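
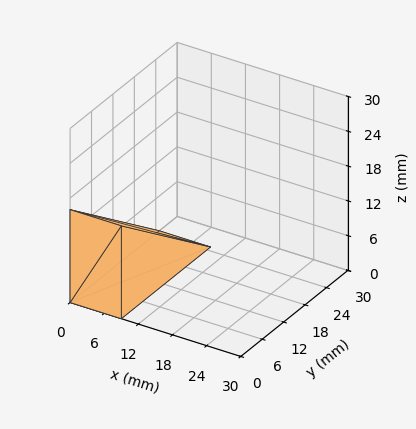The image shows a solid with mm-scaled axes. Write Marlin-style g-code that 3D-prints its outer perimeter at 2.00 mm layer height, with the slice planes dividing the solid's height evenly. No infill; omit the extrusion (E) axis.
Reading the render: the shape is a wedge (ramp): 9 × 25 mm base, rising to 16 mm along the y=0 edge and sloping linearly to z=0 at y=25 (dimensions read to the nearest mm from the axis ticks). For the g-code, the solid's height is divided into equal slices at the stated Δz and each level perimeter traced with G1 moves after a G0 lift.

; perimeter-only toolpath
G21 ; units = mm
G90 ; absolute positioning
G28 ; home
; layer 1
G0 Z2.00
G0 X0.00 Y0.00
G1 X9.00 Y0.00
G1 X9.00 Y21.88
G1 X0.00 Y21.88
G1 X0.00 Y0.00
; layer 2
G0 Z4.00
G0 X0.00 Y0.00
G1 X9.00 Y0.00
G1 X9.00 Y18.75
G1 X0.00 Y18.75
G1 X0.00 Y0.00
; layer 3
G0 Z6.00
G0 X0.00 Y0.00
G1 X9.00 Y0.00
G1 X9.00 Y15.62
G1 X0.00 Y15.62
G1 X0.00 Y0.00
; layer 4
G0 Z8.00
G0 X0.00 Y0.00
G1 X9.00 Y0.00
G1 X9.00 Y12.50
G1 X0.00 Y12.50
G1 X0.00 Y0.00
; layer 5
G0 Z10.00
G0 X0.00 Y0.00
G1 X9.00 Y0.00
G1 X9.00 Y9.38
G1 X0.00 Y9.38
G1 X0.00 Y0.00
; layer 6
G0 Z12.00
G0 X0.00 Y0.00
G1 X9.00 Y0.00
G1 X9.00 Y6.25
G1 X0.00 Y6.25
G1 X0.00 Y0.00
; layer 7
G0 Z14.00
G0 X0.00 Y0.00
G1 X9.00 Y0.00
G1 X9.00 Y3.12
G1 X0.00 Y3.12
G1 X0.00 Y0.00
M2 ; end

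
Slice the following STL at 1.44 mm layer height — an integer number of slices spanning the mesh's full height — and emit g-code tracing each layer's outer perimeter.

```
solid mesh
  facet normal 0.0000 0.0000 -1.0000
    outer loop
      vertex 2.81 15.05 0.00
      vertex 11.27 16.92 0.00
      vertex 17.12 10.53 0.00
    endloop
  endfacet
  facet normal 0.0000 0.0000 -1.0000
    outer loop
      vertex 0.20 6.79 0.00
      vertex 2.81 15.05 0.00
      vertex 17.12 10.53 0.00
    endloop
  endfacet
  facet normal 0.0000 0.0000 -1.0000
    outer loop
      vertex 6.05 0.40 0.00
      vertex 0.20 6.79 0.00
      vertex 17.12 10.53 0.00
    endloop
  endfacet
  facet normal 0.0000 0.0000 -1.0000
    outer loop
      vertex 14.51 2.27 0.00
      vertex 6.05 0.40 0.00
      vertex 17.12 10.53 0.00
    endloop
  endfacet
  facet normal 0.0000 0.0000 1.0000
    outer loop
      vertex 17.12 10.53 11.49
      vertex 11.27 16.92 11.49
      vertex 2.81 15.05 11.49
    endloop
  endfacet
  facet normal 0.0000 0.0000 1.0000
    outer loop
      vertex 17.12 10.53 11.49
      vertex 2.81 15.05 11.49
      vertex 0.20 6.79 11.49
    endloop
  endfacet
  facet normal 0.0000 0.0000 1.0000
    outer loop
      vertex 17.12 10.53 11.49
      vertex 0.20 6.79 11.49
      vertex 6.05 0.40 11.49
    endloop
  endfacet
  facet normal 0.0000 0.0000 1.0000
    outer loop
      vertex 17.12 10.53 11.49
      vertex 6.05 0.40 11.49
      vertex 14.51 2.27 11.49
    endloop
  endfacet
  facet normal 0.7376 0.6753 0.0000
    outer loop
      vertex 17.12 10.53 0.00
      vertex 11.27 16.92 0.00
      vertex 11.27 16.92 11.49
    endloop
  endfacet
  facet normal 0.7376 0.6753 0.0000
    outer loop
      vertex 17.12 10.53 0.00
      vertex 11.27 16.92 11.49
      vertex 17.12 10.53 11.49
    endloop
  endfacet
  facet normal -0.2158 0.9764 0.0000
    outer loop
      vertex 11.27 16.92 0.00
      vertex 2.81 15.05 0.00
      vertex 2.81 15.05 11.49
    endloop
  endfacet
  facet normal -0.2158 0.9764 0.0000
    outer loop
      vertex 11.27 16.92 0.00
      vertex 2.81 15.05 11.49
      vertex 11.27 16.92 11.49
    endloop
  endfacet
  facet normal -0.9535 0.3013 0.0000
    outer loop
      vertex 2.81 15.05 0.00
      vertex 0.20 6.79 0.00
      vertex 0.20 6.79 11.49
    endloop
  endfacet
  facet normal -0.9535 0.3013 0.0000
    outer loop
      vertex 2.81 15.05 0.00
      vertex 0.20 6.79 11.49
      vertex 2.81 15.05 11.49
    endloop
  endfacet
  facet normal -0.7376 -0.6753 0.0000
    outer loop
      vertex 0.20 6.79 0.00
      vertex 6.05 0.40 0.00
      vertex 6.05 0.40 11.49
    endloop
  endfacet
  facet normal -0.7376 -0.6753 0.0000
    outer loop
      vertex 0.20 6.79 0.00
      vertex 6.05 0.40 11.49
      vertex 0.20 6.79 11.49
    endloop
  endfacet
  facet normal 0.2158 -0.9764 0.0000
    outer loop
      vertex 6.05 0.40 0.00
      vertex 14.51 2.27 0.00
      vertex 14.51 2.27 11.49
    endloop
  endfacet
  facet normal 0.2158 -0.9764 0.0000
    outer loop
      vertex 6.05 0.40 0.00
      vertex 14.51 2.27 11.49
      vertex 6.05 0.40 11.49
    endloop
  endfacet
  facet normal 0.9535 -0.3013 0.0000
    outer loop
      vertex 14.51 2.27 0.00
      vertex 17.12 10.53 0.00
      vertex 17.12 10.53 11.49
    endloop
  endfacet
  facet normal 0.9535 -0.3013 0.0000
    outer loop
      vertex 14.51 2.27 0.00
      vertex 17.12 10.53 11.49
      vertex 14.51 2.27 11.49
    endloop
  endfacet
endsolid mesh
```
; perimeter-only toolpath
G21 ; units = mm
G90 ; absolute positioning
G28 ; home
; layer 1
G0 Z1.44
G0 X17.12 Y10.53
G1 X11.27 Y16.92
G1 X2.81 Y15.05
G1 X0.20 Y6.79
G1 X6.05 Y0.40
G1 X14.51 Y2.27
G1 X17.12 Y10.53
; layer 2
G0 Z2.87
G0 X17.12 Y10.53
G1 X11.27 Y16.92
G1 X2.81 Y15.05
G1 X0.20 Y6.79
G1 X6.05 Y0.40
G1 X14.51 Y2.27
G1 X17.12 Y10.53
; layer 3
G0 Z4.31
G0 X17.12 Y10.53
G1 X11.27 Y16.92
G1 X2.81 Y15.05
G1 X0.20 Y6.79
G1 X6.05 Y0.40
G1 X14.51 Y2.27
G1 X17.12 Y10.53
; layer 4
G0 Z5.75
G0 X17.12 Y10.53
G1 X11.27 Y16.92
G1 X2.81 Y15.05
G1 X0.20 Y6.79
G1 X6.05 Y0.40
G1 X14.51 Y2.27
G1 X17.12 Y10.53
; layer 5
G0 Z7.18
G0 X17.12 Y10.53
G1 X11.27 Y16.92
G1 X2.81 Y15.05
G1 X0.20 Y6.79
G1 X6.05 Y0.40
G1 X14.51 Y2.27
G1 X17.12 Y10.53
; layer 6
G0 Z8.62
G0 X17.12 Y10.53
G1 X11.27 Y16.92
G1 X2.81 Y15.05
G1 X0.20 Y6.79
G1 X6.05 Y0.40
G1 X14.51 Y2.27
G1 X17.12 Y10.53
; layer 7
G0 Z10.05
G0 X17.12 Y10.53
G1 X11.27 Y16.92
G1 X2.81 Y15.05
G1 X0.20 Y6.79
G1 X6.05 Y0.40
G1 X14.51 Y2.27
G1 X17.12 Y10.53
; layer 8
G0 Z11.49
G0 X17.12 Y10.53
G1 X11.27 Y16.92
G1 X2.81 Y15.05
G1 X0.20 Y6.79
G1 X6.05 Y0.40
G1 X14.51 Y2.27
G1 X17.12 Y10.53
M2 ; end

The solid is a regular 6-sided prism (a cylinder approximated with 6 flat sides), circumscribed radius ≈ 8.66 mm, height ≈ 11.5 mm. Slicing at Δz = 1.44 mm — 8 equal slices spanning the solid's height, so layer i sits at z = i·h/8 — gives 8 non-empty perimeters. Each is a 6-segment closed polygon; G0 lifts to the layer z and rapids to the start vertex, then G1 traces the edges.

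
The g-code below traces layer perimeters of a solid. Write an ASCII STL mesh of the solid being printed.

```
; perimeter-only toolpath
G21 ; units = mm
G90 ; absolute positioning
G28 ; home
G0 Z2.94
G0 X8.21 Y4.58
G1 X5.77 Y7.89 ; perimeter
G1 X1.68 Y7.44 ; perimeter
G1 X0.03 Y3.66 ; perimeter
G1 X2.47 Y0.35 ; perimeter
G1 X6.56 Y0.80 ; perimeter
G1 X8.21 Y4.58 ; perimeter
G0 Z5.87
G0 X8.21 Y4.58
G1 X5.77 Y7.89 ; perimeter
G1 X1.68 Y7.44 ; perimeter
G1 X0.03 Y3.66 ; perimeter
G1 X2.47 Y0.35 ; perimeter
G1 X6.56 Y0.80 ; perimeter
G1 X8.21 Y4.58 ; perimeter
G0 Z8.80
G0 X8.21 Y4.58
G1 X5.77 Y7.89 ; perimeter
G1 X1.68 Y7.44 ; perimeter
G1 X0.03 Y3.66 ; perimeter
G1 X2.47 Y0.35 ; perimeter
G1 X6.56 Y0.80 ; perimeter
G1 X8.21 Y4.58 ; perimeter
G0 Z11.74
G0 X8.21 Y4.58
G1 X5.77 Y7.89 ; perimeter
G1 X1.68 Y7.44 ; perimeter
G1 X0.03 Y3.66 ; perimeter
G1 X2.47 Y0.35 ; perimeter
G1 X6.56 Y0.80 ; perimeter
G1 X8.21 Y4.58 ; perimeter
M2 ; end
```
solid part
  facet normal 0.0000 0.0000 -1.0000
    outer loop
      vertex 1.68 7.44 0.00
      vertex 5.77 7.89 0.00
      vertex 8.21 4.58 0.00
    endloop
  endfacet
  facet normal 0.0000 0.0000 -1.0000
    outer loop
      vertex 0.03 3.66 0.00
      vertex 1.68 7.44 0.00
      vertex 8.21 4.58 0.00
    endloop
  endfacet
  facet normal 0.0000 0.0000 -1.0000
    outer loop
      vertex 2.47 0.35 0.00
      vertex 0.03 3.66 0.00
      vertex 8.21 4.58 0.00
    endloop
  endfacet
  facet normal 0.0000 0.0000 -1.0000
    outer loop
      vertex 6.56 0.80 0.00
      vertex 2.47 0.35 0.00
      vertex 8.21 4.58 0.00
    endloop
  endfacet
  facet normal 0.0000 0.0000 1.0000
    outer loop
      vertex 8.21 4.58 11.74
      vertex 5.77 7.89 11.74
      vertex 1.68 7.44 11.74
    endloop
  endfacet
  facet normal 0.0000 0.0000 1.0000
    outer loop
      vertex 8.21 4.58 11.74
      vertex 1.68 7.44 11.74
      vertex 0.03 3.66 11.74
    endloop
  endfacet
  facet normal 0.0000 0.0000 1.0000
    outer loop
      vertex 8.21 4.58 11.74
      vertex 0.03 3.66 11.74
      vertex 2.47 0.35 11.74
    endloop
  endfacet
  facet normal 0.0000 0.0000 1.0000
    outer loop
      vertex 8.21 4.58 11.74
      vertex 2.47 0.35 11.74
      vertex 6.56 0.80 11.74
    endloop
  endfacet
  facet normal 0.8049 0.5934 0.0000
    outer loop
      vertex 8.21 4.58 0.00
      vertex 5.77 7.89 0.00
      vertex 5.77 7.89 11.74
    endloop
  endfacet
  facet normal 0.8049 0.5934 0.0000
    outer loop
      vertex 8.21 4.58 0.00
      vertex 5.77 7.89 11.74
      vertex 8.21 4.58 11.74
    endloop
  endfacet
  facet normal -0.1094 0.9940 0.0000
    outer loop
      vertex 5.77 7.89 0.00
      vertex 1.68 7.44 0.00
      vertex 1.68 7.44 11.74
    endloop
  endfacet
  facet normal -0.1094 0.9940 0.0000
    outer loop
      vertex 5.77 7.89 0.00
      vertex 1.68 7.44 11.74
      vertex 5.77 7.89 11.74
    endloop
  endfacet
  facet normal -0.9165 0.4001 0.0000
    outer loop
      vertex 1.68 7.44 0.00
      vertex 0.03 3.66 0.00
      vertex 0.03 3.66 11.74
    endloop
  endfacet
  facet normal -0.9165 0.4001 0.0000
    outer loop
      vertex 1.68 7.44 0.00
      vertex 0.03 3.66 11.74
      vertex 1.68 7.44 11.74
    endloop
  endfacet
  facet normal -0.8049 -0.5934 0.0000
    outer loop
      vertex 0.03 3.66 0.00
      vertex 2.47 0.35 0.00
      vertex 2.47 0.35 11.74
    endloop
  endfacet
  facet normal -0.8049 -0.5934 0.0000
    outer loop
      vertex 0.03 3.66 0.00
      vertex 2.47 0.35 11.74
      vertex 0.03 3.66 11.74
    endloop
  endfacet
  facet normal 0.1094 -0.9940 0.0000
    outer loop
      vertex 2.47 0.35 0.00
      vertex 6.56 0.80 0.00
      vertex 6.56 0.80 11.74
    endloop
  endfacet
  facet normal 0.1094 -0.9940 0.0000
    outer loop
      vertex 2.47 0.35 0.00
      vertex 6.56 0.80 11.74
      vertex 2.47 0.35 11.74
    endloop
  endfacet
  facet normal 0.9165 -0.4001 0.0000
    outer loop
      vertex 6.56 0.80 0.00
      vertex 8.21 4.58 0.00
      vertex 8.21 4.58 11.74
    endloop
  endfacet
  facet normal 0.9165 -0.4001 0.0000
    outer loop
      vertex 6.56 0.80 0.00
      vertex 8.21 4.58 11.74
      vertex 6.56 0.80 11.74
    endloop
  endfacet
endsolid part

The G0 Z moves step by Δz≈2.94 mm. Every layer's G1 loop is the same polygon, so the solid is a straight extrusion of it from z=0 to z≈11.7. Closing with flat bottom and top caps and triangulating gives 20 facets — a regular 6-sided prism (a cylinder approximated with 6 flat sides), circumscribed radius ≈ 4.12 mm, height ≈ 11.7 mm.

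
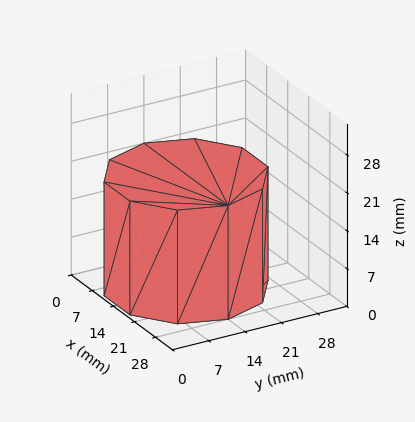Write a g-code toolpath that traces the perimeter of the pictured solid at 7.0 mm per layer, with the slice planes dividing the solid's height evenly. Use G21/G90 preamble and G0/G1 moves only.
Reading the render: the shape is a regular 10-sided prism (a cylinder approximated with 10 flat sides), circumscribed radius ≈ 14 mm, height ≈ 21 mm (dimensions read to the nearest mm from the axis ticks). For the g-code, the solid's height is divided into equal slices at the stated Δz and each level perimeter traced with G1 moves after a G0 lift.

; perimeter-only toolpath
G21 ; units = mm
G90 ; absolute positioning
G28 ; home
; layer 1
G0 Z7.0
G0 X28.0 Y14.0
G1 X25.3 Y22.2
G1 X18.3 Y27.3
G1 X9.7 Y27.3
G1 X2.7 Y22.2
G1 X0.0 Y14.0
G1 X2.7 Y5.8
G1 X9.7 Y0.7
G1 X18.3 Y0.7
G1 X25.3 Y5.8
G1 X28.0 Y14.0
; layer 2
G0 Z14.0
G0 X28.0 Y14.0
G1 X25.3 Y22.2
G1 X18.3 Y27.3
G1 X9.7 Y27.3
G1 X2.7 Y22.2
G1 X0.0 Y14.0
G1 X2.7 Y5.8
G1 X9.7 Y0.7
G1 X18.3 Y0.7
G1 X25.3 Y5.8
G1 X28.0 Y14.0
; layer 3
G0 Z21.0
G0 X28.0 Y14.0
G1 X25.3 Y22.2
G1 X18.3 Y27.3
G1 X9.7 Y27.3
G1 X2.7 Y22.2
G1 X0.0 Y14.0
G1 X2.7 Y5.8
G1 X9.7 Y0.7
G1 X18.3 Y0.7
G1 X25.3 Y5.8
G1 X28.0 Y14.0
M2 ; end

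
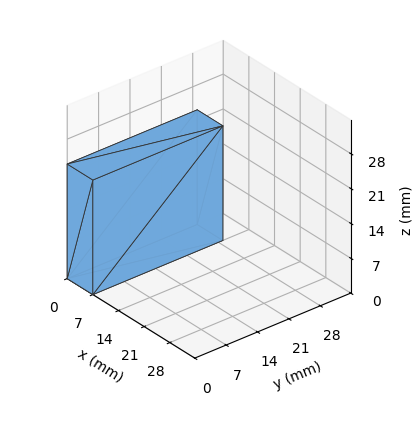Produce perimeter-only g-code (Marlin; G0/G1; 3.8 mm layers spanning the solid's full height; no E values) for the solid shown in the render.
Reading the render: the shape is a rectangular box, roughly 7 × 29 mm footprint and 23 mm tall (dimensions read to the nearest mm from the axis ticks). For the g-code, the solid's height is divided into equal slices at the stated Δz and each level perimeter traced with G1 moves after a G0 lift.

; perimeter-only toolpath
G21 ; units = mm
G90 ; absolute positioning
G28 ; home
; layer 1
G0 Z3.8
G0 X0.0 Y0.0
G1 X7.0 Y0.0
G1 X7.0 Y29.0
G1 X0.0 Y29.0
G1 X0.0 Y0.0
; layer 2
G0 Z7.7
G0 X0.0 Y0.0
G1 X7.0 Y0.0
G1 X7.0 Y29.0
G1 X0.0 Y29.0
G1 X0.0 Y0.0
; layer 3
G0 Z11.5
G0 X0.0 Y0.0
G1 X7.0 Y0.0
G1 X7.0 Y29.0
G1 X0.0 Y29.0
G1 X0.0 Y0.0
; layer 4
G0 Z15.3
G0 X0.0 Y0.0
G1 X7.0 Y0.0
G1 X7.0 Y29.0
G1 X0.0 Y29.0
G1 X0.0 Y0.0
; layer 5
G0 Z19.2
G0 X0.0 Y0.0
G1 X7.0 Y0.0
G1 X7.0 Y29.0
G1 X0.0 Y29.0
G1 X0.0 Y0.0
; layer 6
G0 Z23.0
G0 X0.0 Y0.0
G1 X7.0 Y0.0
G1 X7.0 Y29.0
G1 X0.0 Y29.0
G1 X0.0 Y0.0
M2 ; end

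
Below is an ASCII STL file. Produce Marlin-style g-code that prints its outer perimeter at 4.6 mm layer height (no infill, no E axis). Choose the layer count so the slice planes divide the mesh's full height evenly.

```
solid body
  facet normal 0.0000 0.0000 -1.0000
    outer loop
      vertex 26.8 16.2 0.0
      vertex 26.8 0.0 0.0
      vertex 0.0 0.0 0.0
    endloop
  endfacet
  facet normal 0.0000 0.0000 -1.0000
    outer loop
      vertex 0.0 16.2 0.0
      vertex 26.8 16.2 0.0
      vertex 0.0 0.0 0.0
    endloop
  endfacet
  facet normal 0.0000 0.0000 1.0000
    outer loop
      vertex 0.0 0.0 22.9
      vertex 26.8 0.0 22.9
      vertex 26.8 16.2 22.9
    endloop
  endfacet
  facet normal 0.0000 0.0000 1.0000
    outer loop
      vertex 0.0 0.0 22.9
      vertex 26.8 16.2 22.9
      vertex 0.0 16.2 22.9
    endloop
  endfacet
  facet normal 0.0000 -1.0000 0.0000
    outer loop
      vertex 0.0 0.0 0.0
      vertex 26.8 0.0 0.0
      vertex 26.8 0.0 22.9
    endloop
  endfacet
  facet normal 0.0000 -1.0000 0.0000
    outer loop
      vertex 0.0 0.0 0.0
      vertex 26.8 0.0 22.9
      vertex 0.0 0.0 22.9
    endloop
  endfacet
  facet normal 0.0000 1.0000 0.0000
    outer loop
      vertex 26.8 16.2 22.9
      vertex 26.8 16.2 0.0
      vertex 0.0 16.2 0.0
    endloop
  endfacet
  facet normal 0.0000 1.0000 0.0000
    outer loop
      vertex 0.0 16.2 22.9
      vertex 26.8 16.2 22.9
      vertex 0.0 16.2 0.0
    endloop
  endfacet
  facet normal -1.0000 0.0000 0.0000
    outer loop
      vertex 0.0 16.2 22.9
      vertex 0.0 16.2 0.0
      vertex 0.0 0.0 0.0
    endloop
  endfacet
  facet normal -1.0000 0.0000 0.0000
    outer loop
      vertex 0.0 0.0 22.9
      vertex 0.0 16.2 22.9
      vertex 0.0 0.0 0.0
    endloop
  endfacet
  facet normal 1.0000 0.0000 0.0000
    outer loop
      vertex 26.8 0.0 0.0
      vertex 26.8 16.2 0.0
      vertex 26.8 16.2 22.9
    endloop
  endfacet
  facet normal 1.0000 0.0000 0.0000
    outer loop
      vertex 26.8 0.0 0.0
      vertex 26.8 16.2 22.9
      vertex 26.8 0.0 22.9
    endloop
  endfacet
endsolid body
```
; perimeter-only toolpath
G21 ; units = mm
G90 ; absolute positioning
G28 ; home
; layer 1
G0 Z4.6
G0 X0.0 Y0.0
G1 X26.8 Y0.0
G1 X26.8 Y16.2
G1 X0.0 Y16.2
G1 X0.0 Y0.0
; layer 2
G0 Z9.2
G0 X0.0 Y0.0
G1 X26.8 Y0.0
G1 X26.8 Y16.2
G1 X0.0 Y16.2
G1 X0.0 Y0.0
; layer 3
G0 Z13.7
G0 X0.0 Y0.0
G1 X26.8 Y0.0
G1 X26.8 Y16.2
G1 X0.0 Y16.2
G1 X0.0 Y0.0
; layer 4
G0 Z18.3
G0 X0.0 Y0.0
G1 X26.8 Y0.0
G1 X26.8 Y16.2
G1 X0.0 Y16.2
G1 X0.0 Y0.0
; layer 5
G0 Z22.9
G0 X0.0 Y0.0
G1 X26.8 Y0.0
G1 X26.8 Y16.2
G1 X0.0 Y16.2
G1 X0.0 Y0.0
M2 ; end

The solid is a rectangular box, roughly 26.8 × 16.2 mm footprint and 22.9 mm tall. Slicing at Δz = 4.6 mm — 5 equal slices spanning the solid's height, so layer i sits at z = i·h/5 — gives 5 non-empty perimeters. Each is a 4-segment closed polygon; G0 lifts to the layer z and rapids to the start vertex, then G1 traces the edges.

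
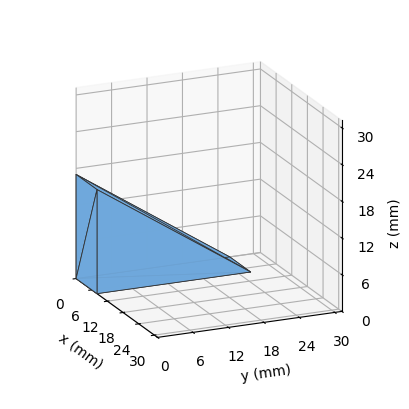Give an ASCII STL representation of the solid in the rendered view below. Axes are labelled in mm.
Reading the render: the shape is a wedge (ramp): 8 × 26 mm base, rising to 17 mm along the y=0 edge and sloping linearly to z=0 at y=26 (dimensions read to the nearest mm from the axis ticks). For the STL, each face is triangulated and given an outward normal.

solid part
  facet normal 0.0000 0.0000 -1.0000
    outer loop
      vertex 8.000 26.000 0.000
      vertex 8.000 0.000 0.000
      vertex 0.000 0.000 0.000
    endloop
  endfacet
  facet normal 0.0000 0.0000 -1.0000
    outer loop
      vertex 0.000 26.000 0.000
      vertex 8.000 26.000 0.000
      vertex 0.000 0.000 0.000
    endloop
  endfacet
  facet normal 0.0000 -1.0000 0.0000
    outer loop
      vertex 0.000 0.000 0.000
      vertex 8.000 0.000 0.000
      vertex 8.000 0.000 17.000
    endloop
  endfacet
  facet normal 0.0000 -1.0000 0.0000
    outer loop
      vertex 0.000 0.000 0.000
      vertex 8.000 0.000 17.000
      vertex 0.000 0.000 17.000
    endloop
  endfacet
  facet normal 0.0000 0.5472 0.8370
    outer loop
      vertex 0.000 0.000 17.000
      vertex 8.000 0.000 17.000
      vertex 8.000 26.000 0.000
    endloop
  endfacet
  facet normal 0.0000 0.5472 0.8370
    outer loop
      vertex 0.000 0.000 17.000
      vertex 8.000 26.000 0.000
      vertex 0.000 26.000 0.000
    endloop
  endfacet
  facet normal -1.0000 0.0000 0.0000
    outer loop
      vertex 0.000 0.000 17.000
      vertex 0.000 26.000 0.000
      vertex 0.000 0.000 0.000
    endloop
  endfacet
  facet normal 1.0000 0.0000 0.0000
    outer loop
      vertex 8.000 0.000 0.000
      vertex 8.000 26.000 0.000
      vertex 8.000 0.000 17.000
    endloop
  endfacet
endsolid part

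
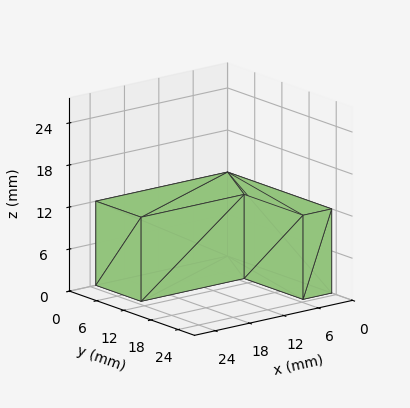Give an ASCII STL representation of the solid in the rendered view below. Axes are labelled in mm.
Reading the render: the shape is an L-shaped prism: outer 23 × 23 mm, arm thicknesses ≈ 10 mm (horizontal) and 5 mm (vertical), extruded 12 mm in z (dimensions read to the nearest mm from the axis ticks). For the STL, each face is triangulated and given an outward normal.

solid part
  facet normal 0.0000 0.0000 -1.0000
    outer loop
      vertex 23.000 10.000 0.000
      vertex 23.000 0.000 0.000
      vertex 0.000 0.000 0.000
    endloop
  endfacet
  facet normal 0.0000 0.0000 -1.0000
    outer loop
      vertex 5.000 10.000 0.000
      vertex 23.000 10.000 0.000
      vertex 0.000 0.000 0.000
    endloop
  endfacet
  facet normal 0.0000 0.0000 -1.0000
    outer loop
      vertex 5.000 23.000 0.000
      vertex 5.000 10.000 0.000
      vertex 0.000 0.000 0.000
    endloop
  endfacet
  facet normal 0.0000 0.0000 -1.0000
    outer loop
      vertex 0.000 23.000 0.000
      vertex 5.000 23.000 0.000
      vertex 0.000 0.000 0.000
    endloop
  endfacet
  facet normal 0.0000 0.0000 1.0000
    outer loop
      vertex 0.000 0.000 12.000
      vertex 23.000 0.000 12.000
      vertex 23.000 10.000 12.000
    endloop
  endfacet
  facet normal 0.0000 0.0000 1.0000
    outer loop
      vertex 0.000 0.000 12.000
      vertex 23.000 10.000 12.000
      vertex 5.000 10.000 12.000
    endloop
  endfacet
  facet normal 0.0000 0.0000 1.0000
    outer loop
      vertex 0.000 0.000 12.000
      vertex 5.000 10.000 12.000
      vertex 5.000 23.000 12.000
    endloop
  endfacet
  facet normal 0.0000 0.0000 1.0000
    outer loop
      vertex 0.000 0.000 12.000
      vertex 5.000 23.000 12.000
      vertex 0.000 23.000 12.000
    endloop
  endfacet
  facet normal 0.0000 -1.0000 0.0000
    outer loop
      vertex 0.000 0.000 0.000
      vertex 23.000 0.000 0.000
      vertex 23.000 0.000 12.000
    endloop
  endfacet
  facet normal 0.0000 -1.0000 0.0000
    outer loop
      vertex 0.000 0.000 0.000
      vertex 23.000 0.000 12.000
      vertex 0.000 0.000 12.000
    endloop
  endfacet
  facet normal 1.0000 0.0000 0.0000
    outer loop
      vertex 23.000 0.000 0.000
      vertex 23.000 10.000 0.000
      vertex 23.000 10.000 12.000
    endloop
  endfacet
  facet normal 1.0000 0.0000 0.0000
    outer loop
      vertex 23.000 0.000 0.000
      vertex 23.000 10.000 12.000
      vertex 23.000 0.000 12.000
    endloop
  endfacet
  facet normal 0.0000 1.0000 0.0000
    outer loop
      vertex 23.000 10.000 0.000
      vertex 5.000 10.000 0.000
      vertex 5.000 10.000 12.000
    endloop
  endfacet
  facet normal 0.0000 1.0000 0.0000
    outer loop
      vertex 23.000 10.000 0.000
      vertex 5.000 10.000 12.000
      vertex 23.000 10.000 12.000
    endloop
  endfacet
  facet normal 1.0000 0.0000 0.0000
    outer loop
      vertex 5.000 10.000 0.000
      vertex 5.000 23.000 0.000
      vertex 5.000 23.000 12.000
    endloop
  endfacet
  facet normal 1.0000 0.0000 0.0000
    outer loop
      vertex 5.000 10.000 0.000
      vertex 5.000 23.000 12.000
      vertex 5.000 10.000 12.000
    endloop
  endfacet
  facet normal 0.0000 1.0000 0.0000
    outer loop
      vertex 5.000 23.000 0.000
      vertex 0.000 23.000 0.000
      vertex 0.000 23.000 12.000
    endloop
  endfacet
  facet normal 0.0000 1.0000 0.0000
    outer loop
      vertex 5.000 23.000 0.000
      vertex 0.000 23.000 12.000
      vertex 5.000 23.000 12.000
    endloop
  endfacet
  facet normal -1.0000 0.0000 0.0000
    outer loop
      vertex 0.000 23.000 0.000
      vertex 0.000 0.000 0.000
      vertex 0.000 0.000 12.000
    endloop
  endfacet
  facet normal -1.0000 0.0000 0.0000
    outer loop
      vertex 0.000 23.000 0.000
      vertex 0.000 0.000 12.000
      vertex 0.000 23.000 12.000
    endloop
  endfacet
endsolid part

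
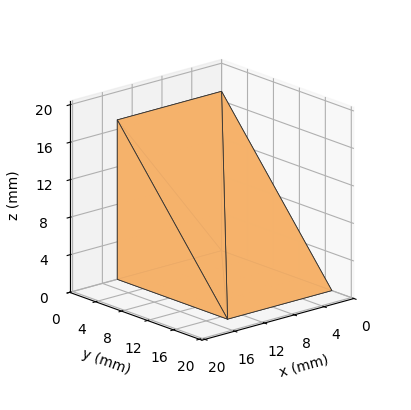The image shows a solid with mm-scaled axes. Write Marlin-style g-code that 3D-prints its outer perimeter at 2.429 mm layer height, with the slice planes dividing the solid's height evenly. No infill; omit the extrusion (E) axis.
Reading the render: the shape is a wedge (ramp): 14 × 17 mm base, rising to 17 mm along the y=0 edge and sloping linearly to z=0 at y=17 (dimensions read to the nearest mm from the axis ticks). For the g-code, the solid's height is divided into equal slices at the stated Δz and each level perimeter traced with G1 moves after a G0 lift.

; perimeter-only toolpath
G21 ; units = mm
G90 ; absolute positioning
G28 ; home
; layer 1
G0 Z2.429
G0 X0.000 Y0.000
G1 X14.000 Y0.000
G1 X14.000 Y14.571
G1 X0.000 Y14.571
G1 X0.000 Y0.000
; layer 2
G0 Z4.857
G0 X0.000 Y0.000
G1 X14.000 Y0.000
G1 X14.000 Y12.143
G1 X0.000 Y12.143
G1 X0.000 Y0.000
; layer 3
G0 Z7.286
G0 X0.000 Y0.000
G1 X14.000 Y0.000
G1 X14.000 Y9.714
G1 X0.000 Y9.714
G1 X0.000 Y0.000
; layer 4
G0 Z9.714
G0 X0.000 Y0.000
G1 X14.000 Y0.000
G1 X14.000 Y7.286
G1 X0.000 Y7.286
G1 X0.000 Y0.000
; layer 5
G0 Z12.143
G0 X0.000 Y0.000
G1 X14.000 Y0.000
G1 X14.000 Y4.857
G1 X0.000 Y4.857
G1 X0.000 Y0.000
; layer 6
G0 Z14.571
G0 X0.000 Y0.000
G1 X14.000 Y0.000
G1 X14.000 Y2.429
G1 X0.000 Y2.429
G1 X0.000 Y0.000
M2 ; end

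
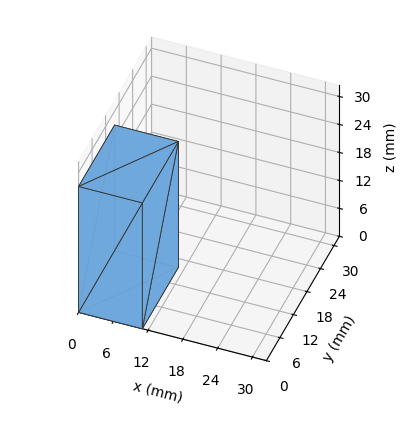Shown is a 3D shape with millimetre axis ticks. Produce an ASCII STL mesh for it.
Reading the render: the shape is a rectangular box, roughly 11 × 16 mm footprint and 27 mm tall (dimensions read to the nearest mm from the axis ticks). For the STL, each face is triangulated and given an outward normal.

solid part
  facet normal 0.0000 0.0000 -1.0000
    outer loop
      vertex 11.000 16.000 0.000
      vertex 11.000 0.000 0.000
      vertex 0.000 0.000 0.000
    endloop
  endfacet
  facet normal 0.0000 0.0000 -1.0000
    outer loop
      vertex 0.000 16.000 0.000
      vertex 11.000 16.000 0.000
      vertex 0.000 0.000 0.000
    endloop
  endfacet
  facet normal 0.0000 0.0000 1.0000
    outer loop
      vertex 0.000 0.000 27.000
      vertex 11.000 0.000 27.000
      vertex 11.000 16.000 27.000
    endloop
  endfacet
  facet normal 0.0000 0.0000 1.0000
    outer loop
      vertex 0.000 0.000 27.000
      vertex 11.000 16.000 27.000
      vertex 0.000 16.000 27.000
    endloop
  endfacet
  facet normal 0.0000 -1.0000 0.0000
    outer loop
      vertex 0.000 0.000 0.000
      vertex 11.000 0.000 0.000
      vertex 11.000 0.000 27.000
    endloop
  endfacet
  facet normal 0.0000 -1.0000 0.0000
    outer loop
      vertex 0.000 0.000 0.000
      vertex 11.000 0.000 27.000
      vertex 0.000 0.000 27.000
    endloop
  endfacet
  facet normal 0.0000 1.0000 0.0000
    outer loop
      vertex 11.000 16.000 27.000
      vertex 11.000 16.000 0.000
      vertex 0.000 16.000 0.000
    endloop
  endfacet
  facet normal 0.0000 1.0000 0.0000
    outer loop
      vertex 0.000 16.000 27.000
      vertex 11.000 16.000 27.000
      vertex 0.000 16.000 0.000
    endloop
  endfacet
  facet normal -1.0000 0.0000 0.0000
    outer loop
      vertex 0.000 16.000 27.000
      vertex 0.000 16.000 0.000
      vertex 0.000 0.000 0.000
    endloop
  endfacet
  facet normal -1.0000 0.0000 0.0000
    outer loop
      vertex 0.000 0.000 27.000
      vertex 0.000 16.000 27.000
      vertex 0.000 0.000 0.000
    endloop
  endfacet
  facet normal 1.0000 0.0000 0.0000
    outer loop
      vertex 11.000 0.000 0.000
      vertex 11.000 16.000 0.000
      vertex 11.000 16.000 27.000
    endloop
  endfacet
  facet normal 1.0000 0.0000 0.0000
    outer loop
      vertex 11.000 0.000 0.000
      vertex 11.000 16.000 27.000
      vertex 11.000 0.000 27.000
    endloop
  endfacet
endsolid part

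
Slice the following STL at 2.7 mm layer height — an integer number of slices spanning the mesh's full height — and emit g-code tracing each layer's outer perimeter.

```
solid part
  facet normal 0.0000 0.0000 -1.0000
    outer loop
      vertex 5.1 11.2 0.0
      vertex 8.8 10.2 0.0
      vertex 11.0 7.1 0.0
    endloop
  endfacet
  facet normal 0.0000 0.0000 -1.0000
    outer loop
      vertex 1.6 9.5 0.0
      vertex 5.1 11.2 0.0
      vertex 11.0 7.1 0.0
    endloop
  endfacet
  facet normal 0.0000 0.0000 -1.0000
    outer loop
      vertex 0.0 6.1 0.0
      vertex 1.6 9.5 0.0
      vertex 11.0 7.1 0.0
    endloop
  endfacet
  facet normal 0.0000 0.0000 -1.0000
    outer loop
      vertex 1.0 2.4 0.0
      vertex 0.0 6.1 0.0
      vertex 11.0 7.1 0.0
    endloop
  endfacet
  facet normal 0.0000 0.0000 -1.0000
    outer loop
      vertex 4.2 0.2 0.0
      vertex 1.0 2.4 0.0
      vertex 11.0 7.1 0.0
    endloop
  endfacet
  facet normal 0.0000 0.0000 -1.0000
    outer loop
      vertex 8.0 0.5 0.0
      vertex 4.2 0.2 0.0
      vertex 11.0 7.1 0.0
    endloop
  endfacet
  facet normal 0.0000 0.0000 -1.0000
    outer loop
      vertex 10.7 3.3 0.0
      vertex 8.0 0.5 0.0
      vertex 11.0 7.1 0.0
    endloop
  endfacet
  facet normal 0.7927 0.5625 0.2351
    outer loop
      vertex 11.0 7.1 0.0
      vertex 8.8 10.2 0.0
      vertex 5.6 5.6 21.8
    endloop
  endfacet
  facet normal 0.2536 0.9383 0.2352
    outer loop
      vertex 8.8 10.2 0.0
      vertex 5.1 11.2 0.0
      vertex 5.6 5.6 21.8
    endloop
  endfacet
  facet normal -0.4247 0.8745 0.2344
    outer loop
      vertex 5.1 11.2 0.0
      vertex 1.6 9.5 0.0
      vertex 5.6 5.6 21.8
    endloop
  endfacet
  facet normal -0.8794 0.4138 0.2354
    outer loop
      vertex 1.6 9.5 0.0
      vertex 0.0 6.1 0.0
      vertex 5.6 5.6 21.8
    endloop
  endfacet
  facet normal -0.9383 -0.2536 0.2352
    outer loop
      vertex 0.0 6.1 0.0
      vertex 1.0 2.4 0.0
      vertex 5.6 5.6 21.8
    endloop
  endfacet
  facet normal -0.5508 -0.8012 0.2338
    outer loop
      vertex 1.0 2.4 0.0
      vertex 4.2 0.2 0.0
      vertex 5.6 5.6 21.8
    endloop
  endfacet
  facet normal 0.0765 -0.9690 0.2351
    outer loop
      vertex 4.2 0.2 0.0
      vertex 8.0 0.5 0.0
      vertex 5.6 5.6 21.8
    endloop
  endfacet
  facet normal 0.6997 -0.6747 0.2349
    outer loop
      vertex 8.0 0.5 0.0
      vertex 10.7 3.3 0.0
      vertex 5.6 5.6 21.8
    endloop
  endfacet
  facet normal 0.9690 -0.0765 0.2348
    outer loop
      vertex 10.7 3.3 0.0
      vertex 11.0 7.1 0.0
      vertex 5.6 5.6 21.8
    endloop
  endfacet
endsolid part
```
; perimeter-only toolpath
G21 ; units = mm
G90 ; absolute positioning
G28 ; home
; layer 1
G0 Z2.7
G0 X10.3 Y6.9
G1 X8.4 Y9.6
G1 X5.2 Y10.5
G1 X2.1 Y9.0
G1 X0.7 Y6.0
G1 X1.6 Y2.8
G1 X4.4 Y0.9
G1 X7.7 Y1.1
G1 X10.1 Y3.6
G1 X10.3 Y6.9
; layer 2
G0 Z5.5
G0 X9.7 Y6.7
G1 X8.0 Y9.0
G1 X5.2 Y9.8
G1 X2.6 Y8.5
G1 X1.4 Y6.0
G1 X2.1 Y3.2
G1 X4.6 Y1.5
G1 X7.4 Y1.8
G1 X9.4 Y3.9
G1 X9.7 Y6.7
; layer 3
G0 Z8.2
G0 X9.0 Y6.5
G1 X7.6 Y8.5
G1 X5.3 Y9.1
G1 X3.1 Y8.0
G1 X2.1 Y5.9
G1 X2.7 Y3.6
G1 X4.7 Y2.2
G1 X7.1 Y2.4
G1 X8.8 Y4.2
G1 X9.0 Y6.5
; layer 4
G0 Z10.9
G0 X8.3 Y6.3
G1 X7.2 Y7.9
G1 X5.3 Y8.4
G1 X3.6 Y7.5
G1 X2.8 Y5.8
G1 X3.3 Y4.0
G1 X4.9 Y2.9
G1 X6.8 Y3.0
G1 X8.1 Y4.4
G1 X8.3 Y6.3
; layer 5
G0 Z13.6
G0 X7.6 Y6.2
G1 X6.8 Y7.3
G1 X5.4 Y7.7
G1 X4.1 Y7.1
G1 X3.5 Y5.8
G1 X3.9 Y4.4
G1 X5.1 Y3.6
G1 X6.5 Y3.7
G1 X7.5 Y4.7
G1 X7.6 Y6.2
; layer 6
G0 Z16.4
G0 X6.9 Y6.0
G1 X6.4 Y6.7
G1 X5.5 Y7.0
G1 X4.6 Y6.6
G1 X4.2 Y5.7
G1 X4.4 Y4.8
G1 X5.2 Y4.2
G1 X6.2 Y4.3
G1 X6.9 Y5.0
G1 X6.9 Y6.0
; layer 7
G0 Z19.1
G0 X6.3 Y5.8
G1 X6.0 Y6.2
G1 X5.5 Y6.3
G1 X5.1 Y6.1
G1 X4.9 Y5.7
G1 X5.0 Y5.2
G1 X5.4 Y4.9
G1 X5.9 Y5.0
G1 X6.2 Y5.3
G1 X6.3 Y5.8
M2 ; end

The solid is a regular 9-sided pyramid, base circumscribed radius ≈ 5.6 mm, apex at z ≈ 21.8 mm. Slicing at Δz = 2.7 mm — 8 equal slices spanning the solid's height, so layer i sits at z = i·h/8 — gives 7 non-empty perimeters. Each is a 9-segment closed polygon; G0 lifts to the layer z and rapids to the start vertex, then G1 traces the edges. The cross-section shrinks linearly with z (the slice at the apex is degenerate and omitted).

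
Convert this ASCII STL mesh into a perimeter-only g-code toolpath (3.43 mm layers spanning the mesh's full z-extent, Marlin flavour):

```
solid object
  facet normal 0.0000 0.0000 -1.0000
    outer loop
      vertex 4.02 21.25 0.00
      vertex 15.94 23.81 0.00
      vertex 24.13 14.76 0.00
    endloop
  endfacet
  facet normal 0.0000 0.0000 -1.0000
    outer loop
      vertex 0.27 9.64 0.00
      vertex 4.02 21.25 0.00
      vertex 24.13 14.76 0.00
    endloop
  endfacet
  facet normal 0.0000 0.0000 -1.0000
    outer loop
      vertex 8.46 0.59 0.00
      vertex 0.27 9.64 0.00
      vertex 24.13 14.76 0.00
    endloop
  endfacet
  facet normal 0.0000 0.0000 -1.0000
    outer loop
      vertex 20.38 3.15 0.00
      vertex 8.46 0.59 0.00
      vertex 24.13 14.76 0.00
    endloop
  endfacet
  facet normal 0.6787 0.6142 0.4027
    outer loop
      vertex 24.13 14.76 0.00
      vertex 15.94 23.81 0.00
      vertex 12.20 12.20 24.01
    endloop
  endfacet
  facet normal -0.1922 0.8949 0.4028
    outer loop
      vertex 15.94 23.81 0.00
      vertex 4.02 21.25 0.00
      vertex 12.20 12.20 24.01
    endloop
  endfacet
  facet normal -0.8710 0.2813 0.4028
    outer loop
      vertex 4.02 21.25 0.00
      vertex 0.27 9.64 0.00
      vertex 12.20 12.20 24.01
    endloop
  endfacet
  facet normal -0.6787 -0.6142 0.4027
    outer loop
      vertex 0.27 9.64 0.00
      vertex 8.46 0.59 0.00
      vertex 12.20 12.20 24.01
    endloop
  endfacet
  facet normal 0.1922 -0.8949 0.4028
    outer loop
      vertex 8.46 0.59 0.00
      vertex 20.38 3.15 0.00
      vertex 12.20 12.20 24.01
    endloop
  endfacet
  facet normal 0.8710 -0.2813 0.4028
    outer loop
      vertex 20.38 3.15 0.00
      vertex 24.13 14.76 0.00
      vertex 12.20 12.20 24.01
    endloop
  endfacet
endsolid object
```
; perimeter-only toolpath
G21 ; units = mm
G90 ; absolute positioning
G28 ; home
; layer 1
G0 Z3.43
G0 X22.43 Y14.39
G1 X15.41 Y22.15
G1 X5.19 Y19.96
G1 X1.97 Y10.01
G1 X8.99 Y2.25
G1 X19.21 Y4.44
G1 X22.43 Y14.39
; layer 2
G0 Z6.86
G0 X20.72 Y14.03
G1 X14.87 Y20.49
G1 X6.36 Y18.66
G1 X3.68 Y10.37
G1 X9.53 Y3.91
G1 X18.04 Y5.74
G1 X20.72 Y14.03
; layer 3
G0 Z10.29
G0 X19.02 Y13.66
G1 X14.34 Y18.83
G1 X7.53 Y17.37
G1 X5.38 Y10.74
G1 X10.06 Y5.57
G1 X16.87 Y7.03
G1 X19.02 Y13.66
; layer 4
G0 Z13.72
G0 X17.31 Y13.30
G1 X13.80 Y17.18
G1 X8.69 Y16.08
G1 X7.09 Y11.10
G1 X10.60 Y7.22
G1 X15.71 Y8.32
G1 X17.31 Y13.30
; layer 5
G0 Z17.15
G0 X15.61 Y12.93
G1 X13.27 Y15.52
G1 X9.86 Y14.79
G1 X8.79 Y11.47
G1 X11.13 Y8.88
G1 X14.54 Y9.61
G1 X15.61 Y12.93
; layer 6
G0 Z20.58
G0 X13.90 Y12.57
G1 X12.73 Y13.86
G1 X11.03 Y13.49
G1 X10.50 Y11.83
G1 X11.67 Y10.54
G1 X13.37 Y10.91
G1 X13.90 Y12.57
M2 ; end

The solid is a regular 6-sided pyramid, base circumscribed radius ≈ 12.2 mm, apex at z ≈ 24 mm. Slicing at Δz = 3.43 mm — 7 equal slices spanning the solid's height, so layer i sits at z = i·h/7 — gives 6 non-empty perimeters. Each is a 6-segment closed polygon; G0 lifts to the layer z and rapids to the start vertex, then G1 traces the edges. The cross-section shrinks linearly with z (the slice at the apex is degenerate and omitted).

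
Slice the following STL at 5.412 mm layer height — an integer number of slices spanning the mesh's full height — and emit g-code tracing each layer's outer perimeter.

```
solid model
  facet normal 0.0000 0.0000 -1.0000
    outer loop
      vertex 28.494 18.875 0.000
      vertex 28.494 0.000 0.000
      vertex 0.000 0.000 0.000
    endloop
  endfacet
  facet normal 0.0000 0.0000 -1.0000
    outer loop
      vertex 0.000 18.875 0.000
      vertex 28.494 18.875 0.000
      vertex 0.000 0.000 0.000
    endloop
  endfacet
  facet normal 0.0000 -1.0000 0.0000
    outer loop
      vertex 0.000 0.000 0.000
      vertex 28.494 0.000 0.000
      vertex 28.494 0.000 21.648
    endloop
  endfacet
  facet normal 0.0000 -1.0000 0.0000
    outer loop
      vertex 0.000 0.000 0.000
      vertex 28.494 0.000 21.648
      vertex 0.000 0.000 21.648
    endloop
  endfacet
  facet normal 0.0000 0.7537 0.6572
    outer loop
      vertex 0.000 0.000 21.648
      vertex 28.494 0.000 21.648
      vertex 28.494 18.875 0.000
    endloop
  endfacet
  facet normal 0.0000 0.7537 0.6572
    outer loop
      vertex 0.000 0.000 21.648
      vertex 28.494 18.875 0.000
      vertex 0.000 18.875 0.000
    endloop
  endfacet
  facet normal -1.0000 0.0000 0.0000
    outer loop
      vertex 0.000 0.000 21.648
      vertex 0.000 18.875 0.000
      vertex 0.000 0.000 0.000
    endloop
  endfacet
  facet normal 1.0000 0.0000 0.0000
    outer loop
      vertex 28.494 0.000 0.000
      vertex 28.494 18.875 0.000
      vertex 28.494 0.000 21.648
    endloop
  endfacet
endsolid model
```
; perimeter-only toolpath
G21 ; units = mm
G90 ; absolute positioning
G28 ; home
; layer 1
G0 Z5.412
G0 X0.000 Y0.000
G1 X28.494 Y0.000
G1 X28.494 Y14.156
G1 X0.000 Y14.156
G1 X0.000 Y0.000
; layer 2
G0 Z10.824
G0 X0.000 Y0.000
G1 X28.494 Y0.000
G1 X28.494 Y9.438
G1 X0.000 Y9.438
G1 X0.000 Y0.000
; layer 3
G0 Z16.236
G0 X0.000 Y0.000
G1 X28.494 Y0.000
G1 X28.494 Y4.719
G1 X0.000 Y4.719
G1 X0.000 Y0.000
M2 ; end

The solid is a wedge (ramp): 28.5 × 18.9 mm base, rising to 21.6 mm along the y=0 edge and sloping linearly to z=0 at y=18.9. Slicing at Δz = 5.412 mm — 4 equal slices spanning the solid's height, so layer i sits at z = i·h/4 — gives 3 non-empty perimeters. Each is a 4-segment closed polygon; G0 lifts to the layer z and rapids to the start vertex, then G1 traces the edges. The cross-section shrinks linearly with z (the slice at the apex is degenerate and omitted).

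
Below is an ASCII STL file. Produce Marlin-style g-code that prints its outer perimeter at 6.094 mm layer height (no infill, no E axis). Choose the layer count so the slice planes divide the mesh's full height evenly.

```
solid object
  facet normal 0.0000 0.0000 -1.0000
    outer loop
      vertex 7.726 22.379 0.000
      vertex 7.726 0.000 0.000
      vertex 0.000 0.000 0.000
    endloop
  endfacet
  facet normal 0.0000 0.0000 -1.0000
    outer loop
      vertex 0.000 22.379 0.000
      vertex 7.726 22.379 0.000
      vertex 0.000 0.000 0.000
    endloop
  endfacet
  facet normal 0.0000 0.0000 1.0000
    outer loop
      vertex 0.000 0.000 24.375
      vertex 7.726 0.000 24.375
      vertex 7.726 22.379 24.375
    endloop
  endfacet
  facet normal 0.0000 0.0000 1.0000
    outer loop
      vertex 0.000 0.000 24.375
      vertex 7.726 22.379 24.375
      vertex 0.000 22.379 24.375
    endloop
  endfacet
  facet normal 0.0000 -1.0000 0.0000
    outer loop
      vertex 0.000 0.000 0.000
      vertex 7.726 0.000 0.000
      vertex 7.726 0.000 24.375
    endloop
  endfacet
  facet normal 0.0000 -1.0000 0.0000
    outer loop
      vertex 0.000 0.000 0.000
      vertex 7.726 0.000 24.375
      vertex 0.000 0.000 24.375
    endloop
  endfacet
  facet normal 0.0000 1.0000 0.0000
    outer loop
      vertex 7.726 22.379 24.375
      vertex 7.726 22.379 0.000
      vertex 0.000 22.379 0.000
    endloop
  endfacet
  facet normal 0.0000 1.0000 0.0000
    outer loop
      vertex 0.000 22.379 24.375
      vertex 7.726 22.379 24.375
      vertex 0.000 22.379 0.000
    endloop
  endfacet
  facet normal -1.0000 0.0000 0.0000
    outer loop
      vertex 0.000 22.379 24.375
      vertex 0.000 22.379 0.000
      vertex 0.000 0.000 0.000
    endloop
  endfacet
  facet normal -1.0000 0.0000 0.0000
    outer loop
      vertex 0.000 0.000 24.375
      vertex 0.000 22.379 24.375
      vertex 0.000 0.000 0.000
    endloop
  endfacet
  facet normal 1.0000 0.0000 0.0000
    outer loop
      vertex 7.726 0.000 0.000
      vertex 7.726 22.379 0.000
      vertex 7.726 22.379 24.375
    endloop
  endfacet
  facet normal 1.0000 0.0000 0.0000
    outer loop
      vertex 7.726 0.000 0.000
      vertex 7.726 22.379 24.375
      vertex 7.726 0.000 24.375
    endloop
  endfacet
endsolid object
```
; perimeter-only toolpath
G21 ; units = mm
G90 ; absolute positioning
G28 ; home
; layer 1
G0 Z6.094
G0 X0.000 Y0.000
G1 X7.726 Y0.000
G1 X7.726 Y22.379
G1 X0.000 Y22.379
G1 X0.000 Y0.000
; layer 2
G0 Z12.188
G0 X0.000 Y0.000
G1 X7.726 Y0.000
G1 X7.726 Y22.379
G1 X0.000 Y22.379
G1 X0.000 Y0.000
; layer 3
G0 Z18.281
G0 X0.000 Y0.000
G1 X7.726 Y0.000
G1 X7.726 Y22.379
G1 X0.000 Y22.379
G1 X0.000 Y0.000
; layer 4
G0 Z24.375
G0 X0.000 Y0.000
G1 X7.726 Y0.000
G1 X7.726 Y22.379
G1 X0.000 Y22.379
G1 X0.000 Y0.000
M2 ; end

The solid is a rectangular box, roughly 7.73 × 22.4 mm footprint and 24.4 mm tall. Slicing at Δz = 6.094 mm — 4 equal slices spanning the solid's height, so layer i sits at z = i·h/4 — gives 4 non-empty perimeters. Each is a 4-segment closed polygon; G0 lifts to the layer z and rapids to the start vertex, then G1 traces the edges.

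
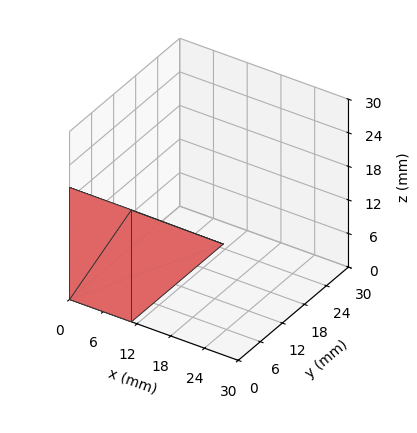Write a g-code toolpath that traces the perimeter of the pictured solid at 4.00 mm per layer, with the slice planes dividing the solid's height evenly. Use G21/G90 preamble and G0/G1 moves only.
Reading the render: the shape is a wedge (ramp): 11 × 25 mm base, rising to 20 mm along the y=0 edge and sloping linearly to z=0 at y=25 (dimensions read to the nearest mm from the axis ticks). For the g-code, the solid's height is divided into equal slices at the stated Δz and each level perimeter traced with G1 moves after a G0 lift.

; perimeter-only toolpath
G21 ; units = mm
G90 ; absolute positioning
G28 ; home
; layer 1
G0 Z4.00
G0 X0.00 Y0.00
G1 X11.00 Y0.00
G1 X11.00 Y20.00
G1 X0.00 Y20.00
G1 X0.00 Y0.00
; layer 2
G0 Z8.00
G0 X0.00 Y0.00
G1 X11.00 Y0.00
G1 X11.00 Y15.00
G1 X0.00 Y15.00
G1 X0.00 Y0.00
; layer 3
G0 Z12.00
G0 X0.00 Y0.00
G1 X11.00 Y0.00
G1 X11.00 Y10.00
G1 X0.00 Y10.00
G1 X0.00 Y0.00
; layer 4
G0 Z16.00
G0 X0.00 Y0.00
G1 X11.00 Y0.00
G1 X11.00 Y5.00
G1 X0.00 Y5.00
G1 X0.00 Y0.00
M2 ; end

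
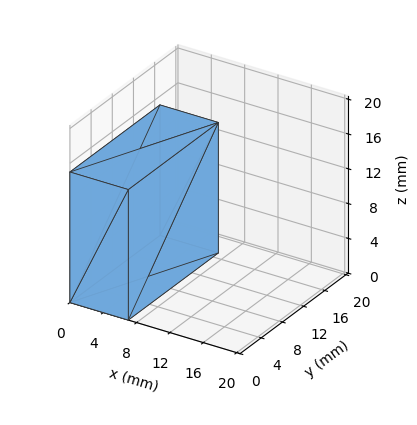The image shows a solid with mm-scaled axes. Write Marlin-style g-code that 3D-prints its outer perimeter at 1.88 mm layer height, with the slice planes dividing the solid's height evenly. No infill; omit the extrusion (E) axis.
Reading the render: the shape is a rectangular box, roughly 7 × 17 mm footprint and 15 mm tall (dimensions read to the nearest mm from the axis ticks). For the g-code, the solid's height is divided into equal slices at the stated Δz and each level perimeter traced with G1 moves after a G0 lift.

; perimeter-only toolpath
G21 ; units = mm
G90 ; absolute positioning
G28 ; home
; layer 1
G0 Z1.88
G0 X0.00 Y0.00
G1 X7.00 Y0.00
G1 X7.00 Y17.00
G1 X0.00 Y17.00
G1 X0.00 Y0.00
; layer 2
G0 Z3.75
G0 X0.00 Y0.00
G1 X7.00 Y0.00
G1 X7.00 Y17.00
G1 X0.00 Y17.00
G1 X0.00 Y0.00
; layer 3
G0 Z5.62
G0 X0.00 Y0.00
G1 X7.00 Y0.00
G1 X7.00 Y17.00
G1 X0.00 Y17.00
G1 X0.00 Y0.00
; layer 4
G0 Z7.50
G0 X0.00 Y0.00
G1 X7.00 Y0.00
G1 X7.00 Y17.00
G1 X0.00 Y17.00
G1 X0.00 Y0.00
; layer 5
G0 Z9.38
G0 X0.00 Y0.00
G1 X7.00 Y0.00
G1 X7.00 Y17.00
G1 X0.00 Y17.00
G1 X0.00 Y0.00
; layer 6
G0 Z11.25
G0 X0.00 Y0.00
G1 X7.00 Y0.00
G1 X7.00 Y17.00
G1 X0.00 Y17.00
G1 X0.00 Y0.00
; layer 7
G0 Z13.12
G0 X0.00 Y0.00
G1 X7.00 Y0.00
G1 X7.00 Y17.00
G1 X0.00 Y17.00
G1 X0.00 Y0.00
; layer 8
G0 Z15.00
G0 X0.00 Y0.00
G1 X7.00 Y0.00
G1 X7.00 Y17.00
G1 X0.00 Y17.00
G1 X0.00 Y0.00
M2 ; end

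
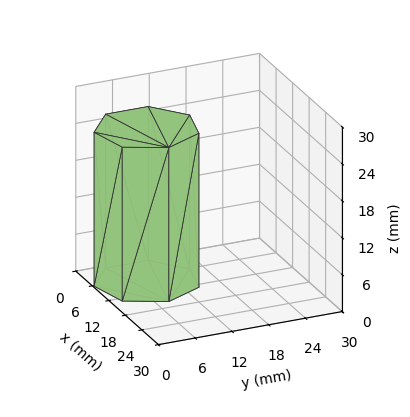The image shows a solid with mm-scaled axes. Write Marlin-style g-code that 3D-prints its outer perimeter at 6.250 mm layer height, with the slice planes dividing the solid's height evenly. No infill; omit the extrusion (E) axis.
Reading the render: the shape is a regular 7-sided prism (a cylinder approximated with 7 flat sides), circumscribed radius ≈ 8 mm, height ≈ 25 mm (dimensions read to the nearest mm from the axis ticks). For the g-code, the solid's height is divided into equal slices at the stated Δz and each level perimeter traced with G1 moves after a G0 lift.

; perimeter-only toolpath
G21 ; units = mm
G90 ; absolute positioning
G28 ; home
; layer 1
G0 Z6.250
G0 X16.000 Y8.000
G1 X12.988 Y14.255
G1 X6.220 Y15.799
G1 X0.792 Y11.471
G1 X0.792 Y4.529
G1 X6.220 Y0.201
G1 X12.988 Y1.745
G1 X16.000 Y8.000
; layer 2
G0 Z12.500
G0 X16.000 Y8.000
G1 X12.988 Y14.255
G1 X6.220 Y15.799
G1 X0.792 Y11.471
G1 X0.792 Y4.529
G1 X6.220 Y0.201
G1 X12.988 Y1.745
G1 X16.000 Y8.000
; layer 3
G0 Z18.750
G0 X16.000 Y8.000
G1 X12.988 Y14.255
G1 X6.220 Y15.799
G1 X0.792 Y11.471
G1 X0.792 Y4.529
G1 X6.220 Y0.201
G1 X12.988 Y1.745
G1 X16.000 Y8.000
; layer 4
G0 Z25.000
G0 X16.000 Y8.000
G1 X12.988 Y14.255
G1 X6.220 Y15.799
G1 X0.792 Y11.471
G1 X0.792 Y4.529
G1 X6.220 Y0.201
G1 X12.988 Y1.745
G1 X16.000 Y8.000
M2 ; end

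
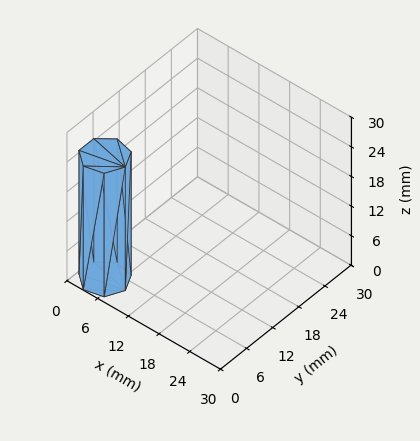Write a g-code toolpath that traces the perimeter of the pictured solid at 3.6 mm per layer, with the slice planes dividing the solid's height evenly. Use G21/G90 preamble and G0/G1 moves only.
Reading the render: the shape is a regular 7-sided prism (a cylinder approximated with 7 flat sides), circumscribed radius ≈ 4 mm, height ≈ 25 mm (dimensions read to the nearest mm from the axis ticks). For the g-code, the solid's height is divided into equal slices at the stated Δz and each level perimeter traced with G1 moves after a G0 lift.

; perimeter-only toolpath
G21 ; units = mm
G90 ; absolute positioning
G28 ; home
; layer 1
G0 Z3.6
G0 X8.0 Y4.0
G1 X6.5 Y7.1
G1 X3.1 Y7.9
G1 X0.4 Y5.7
G1 X0.4 Y2.3
G1 X3.1 Y0.1
G1 X6.5 Y0.9
G1 X8.0 Y4.0
; layer 2
G0 Z7.1
G0 X8.0 Y4.0
G1 X6.5 Y7.1
G1 X3.1 Y7.9
G1 X0.4 Y5.7
G1 X0.4 Y2.3
G1 X3.1 Y0.1
G1 X6.5 Y0.9
G1 X8.0 Y4.0
; layer 3
G0 Z10.7
G0 X8.0 Y4.0
G1 X6.5 Y7.1
G1 X3.1 Y7.9
G1 X0.4 Y5.7
G1 X0.4 Y2.3
G1 X3.1 Y0.1
G1 X6.5 Y0.9
G1 X8.0 Y4.0
; layer 4
G0 Z14.3
G0 X8.0 Y4.0
G1 X6.5 Y7.1
G1 X3.1 Y7.9
G1 X0.4 Y5.7
G1 X0.4 Y2.3
G1 X3.1 Y0.1
G1 X6.5 Y0.9
G1 X8.0 Y4.0
; layer 5
G0 Z17.9
G0 X8.0 Y4.0
G1 X6.5 Y7.1
G1 X3.1 Y7.9
G1 X0.4 Y5.7
G1 X0.4 Y2.3
G1 X3.1 Y0.1
G1 X6.5 Y0.9
G1 X8.0 Y4.0
; layer 6
G0 Z21.4
G0 X8.0 Y4.0
G1 X6.5 Y7.1
G1 X3.1 Y7.9
G1 X0.4 Y5.7
G1 X0.4 Y2.3
G1 X3.1 Y0.1
G1 X6.5 Y0.9
G1 X8.0 Y4.0
; layer 7
G0 Z25.0
G0 X8.0 Y4.0
G1 X6.5 Y7.1
G1 X3.1 Y7.9
G1 X0.4 Y5.7
G1 X0.4 Y2.3
G1 X3.1 Y0.1
G1 X6.5 Y0.9
G1 X8.0 Y4.0
M2 ; end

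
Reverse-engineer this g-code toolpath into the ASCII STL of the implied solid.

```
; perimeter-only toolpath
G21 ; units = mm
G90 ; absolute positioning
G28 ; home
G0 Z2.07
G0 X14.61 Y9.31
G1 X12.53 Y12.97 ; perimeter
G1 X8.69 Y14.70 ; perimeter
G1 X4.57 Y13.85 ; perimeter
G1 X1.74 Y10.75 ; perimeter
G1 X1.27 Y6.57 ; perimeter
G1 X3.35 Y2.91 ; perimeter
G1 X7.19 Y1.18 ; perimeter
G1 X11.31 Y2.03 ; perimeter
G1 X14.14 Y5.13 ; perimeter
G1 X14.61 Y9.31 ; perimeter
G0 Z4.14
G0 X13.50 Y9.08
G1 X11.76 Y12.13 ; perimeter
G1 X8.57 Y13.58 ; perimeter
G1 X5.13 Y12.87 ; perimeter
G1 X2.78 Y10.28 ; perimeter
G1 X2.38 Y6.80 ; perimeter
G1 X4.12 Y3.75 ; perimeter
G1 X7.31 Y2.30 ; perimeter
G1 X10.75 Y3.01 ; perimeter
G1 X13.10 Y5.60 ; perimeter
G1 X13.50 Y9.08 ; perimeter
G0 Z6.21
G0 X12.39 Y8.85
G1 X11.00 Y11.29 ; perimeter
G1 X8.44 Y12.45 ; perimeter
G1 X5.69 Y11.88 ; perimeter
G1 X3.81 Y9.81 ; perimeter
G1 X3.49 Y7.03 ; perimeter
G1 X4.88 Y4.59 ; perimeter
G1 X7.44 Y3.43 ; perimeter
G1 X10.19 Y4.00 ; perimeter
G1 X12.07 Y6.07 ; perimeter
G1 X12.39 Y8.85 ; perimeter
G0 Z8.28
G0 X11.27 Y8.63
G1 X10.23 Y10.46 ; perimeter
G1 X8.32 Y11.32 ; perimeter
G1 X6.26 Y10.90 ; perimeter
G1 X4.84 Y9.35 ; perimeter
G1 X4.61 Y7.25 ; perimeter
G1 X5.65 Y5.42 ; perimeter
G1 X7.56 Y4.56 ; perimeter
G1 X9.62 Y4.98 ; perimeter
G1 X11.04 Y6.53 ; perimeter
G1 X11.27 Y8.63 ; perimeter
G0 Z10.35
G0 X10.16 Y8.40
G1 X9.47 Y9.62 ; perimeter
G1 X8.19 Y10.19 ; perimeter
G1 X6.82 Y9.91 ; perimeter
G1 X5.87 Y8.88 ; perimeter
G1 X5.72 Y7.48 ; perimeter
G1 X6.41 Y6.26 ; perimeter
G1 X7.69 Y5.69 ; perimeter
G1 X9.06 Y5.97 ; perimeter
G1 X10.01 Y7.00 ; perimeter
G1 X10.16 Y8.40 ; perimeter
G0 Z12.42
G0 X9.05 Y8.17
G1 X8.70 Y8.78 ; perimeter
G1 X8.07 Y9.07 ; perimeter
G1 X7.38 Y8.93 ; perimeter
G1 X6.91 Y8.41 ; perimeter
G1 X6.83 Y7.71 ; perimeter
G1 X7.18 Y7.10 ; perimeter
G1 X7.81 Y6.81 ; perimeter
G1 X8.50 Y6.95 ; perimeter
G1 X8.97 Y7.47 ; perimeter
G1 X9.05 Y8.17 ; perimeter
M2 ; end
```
solid part
  facet normal 0.0000 0.0000 -1.0000
    outer loop
      vertex 8.82 15.83 0.00
      vertex 13.29 13.81 0.00
      vertex 15.72 9.54 0.00
    endloop
  endfacet
  facet normal 0.0000 0.0000 -1.0000
    outer loop
      vertex 4.01 14.84 0.00
      vertex 8.82 15.83 0.00
      vertex 15.72 9.54 0.00
    endloop
  endfacet
  facet normal 0.0000 0.0000 -1.0000
    outer loop
      vertex 0.71 11.22 0.00
      vertex 4.01 14.84 0.00
      vertex 15.72 9.54 0.00
    endloop
  endfacet
  facet normal 0.0000 0.0000 -1.0000
    outer loop
      vertex 0.16 6.34 0.00
      vertex 0.71 11.22 0.00
      vertex 15.72 9.54 0.00
    endloop
  endfacet
  facet normal 0.0000 0.0000 -1.0000
    outer loop
      vertex 2.59 2.07 0.00
      vertex 0.16 6.34 0.00
      vertex 15.72 9.54 0.00
    endloop
  endfacet
  facet normal 0.0000 0.0000 -1.0000
    outer loop
      vertex 7.06 0.05 0.00
      vertex 2.59 2.07 0.00
      vertex 15.72 9.54 0.00
    endloop
  endfacet
  facet normal 0.0000 0.0000 -1.0000
    outer loop
      vertex 11.87 1.04 0.00
      vertex 7.06 0.05 0.00
      vertex 15.72 9.54 0.00
    endloop
  endfacet
  facet normal 0.0000 0.0000 -1.0000
    outer loop
      vertex 15.17 4.66 0.00
      vertex 11.87 1.04 0.00
      vertex 15.72 9.54 0.00
    endloop
  endfacet
  facet normal 0.7707 0.4386 0.4622
    outer loop
      vertex 15.72 9.54 0.00
      vertex 13.29 13.81 0.00
      vertex 7.94 7.94 14.49
    endloop
  endfacet
  facet normal 0.3652 0.8081 0.4622
    outer loop
      vertex 13.29 13.81 0.00
      vertex 8.82 15.83 0.00
      vertex 7.94 7.94 14.49
    endloop
  endfacet
  facet normal -0.1788 0.8686 0.4621
    outer loop
      vertex 8.82 15.83 0.00
      vertex 4.01 14.84 0.00
      vertex 7.94 7.94 14.49
    endloop
  endfacet
  facet normal -0.6553 0.5974 0.4622
    outer loop
      vertex 4.01 14.84 0.00
      vertex 0.71 11.22 0.00
      vertex 7.94 7.94 14.49
    endloop
  endfacet
  facet normal -0.8812 0.0993 0.4622
    outer loop
      vertex 0.71 11.22 0.00
      vertex 0.16 6.34 0.00
      vertex 7.94 7.94 14.49
    endloop
  endfacet
  facet normal -0.7707 -0.4386 0.4622
    outer loop
      vertex 0.16 6.34 0.00
      vertex 2.59 2.07 0.00
      vertex 7.94 7.94 14.49
    endloop
  endfacet
  facet normal -0.3652 -0.8081 0.4622
    outer loop
      vertex 2.59 2.07 0.00
      vertex 7.06 0.05 0.00
      vertex 7.94 7.94 14.49
    endloop
  endfacet
  facet normal 0.1788 -0.8686 0.4621
    outer loop
      vertex 7.06 0.05 0.00
      vertex 11.87 1.04 0.00
      vertex 7.94 7.94 14.49
    endloop
  endfacet
  facet normal 0.6553 -0.5974 0.4622
    outer loop
      vertex 11.87 1.04 0.00
      vertex 15.17 4.66 0.00
      vertex 7.94 7.94 14.49
    endloop
  endfacet
  facet normal 0.8812 -0.0993 0.4622
    outer loop
      vertex 15.17 4.66 0.00
      vertex 15.72 9.54 0.00
      vertex 7.94 7.94 14.49
    endloop
  endfacet
endsolid part

The G0 Z moves step by Δz≈2.07 mm. The G1 loops shrink linearly with z, so the solid tapers from its base footprint up to z≈14.5. Closing with a flat bottom cap and the tapered top and triangulating gives 18 facets — a regular 10-sided pyramid, base circumscribed radius ≈ 7.94 mm, apex at z ≈ 14.5 mm.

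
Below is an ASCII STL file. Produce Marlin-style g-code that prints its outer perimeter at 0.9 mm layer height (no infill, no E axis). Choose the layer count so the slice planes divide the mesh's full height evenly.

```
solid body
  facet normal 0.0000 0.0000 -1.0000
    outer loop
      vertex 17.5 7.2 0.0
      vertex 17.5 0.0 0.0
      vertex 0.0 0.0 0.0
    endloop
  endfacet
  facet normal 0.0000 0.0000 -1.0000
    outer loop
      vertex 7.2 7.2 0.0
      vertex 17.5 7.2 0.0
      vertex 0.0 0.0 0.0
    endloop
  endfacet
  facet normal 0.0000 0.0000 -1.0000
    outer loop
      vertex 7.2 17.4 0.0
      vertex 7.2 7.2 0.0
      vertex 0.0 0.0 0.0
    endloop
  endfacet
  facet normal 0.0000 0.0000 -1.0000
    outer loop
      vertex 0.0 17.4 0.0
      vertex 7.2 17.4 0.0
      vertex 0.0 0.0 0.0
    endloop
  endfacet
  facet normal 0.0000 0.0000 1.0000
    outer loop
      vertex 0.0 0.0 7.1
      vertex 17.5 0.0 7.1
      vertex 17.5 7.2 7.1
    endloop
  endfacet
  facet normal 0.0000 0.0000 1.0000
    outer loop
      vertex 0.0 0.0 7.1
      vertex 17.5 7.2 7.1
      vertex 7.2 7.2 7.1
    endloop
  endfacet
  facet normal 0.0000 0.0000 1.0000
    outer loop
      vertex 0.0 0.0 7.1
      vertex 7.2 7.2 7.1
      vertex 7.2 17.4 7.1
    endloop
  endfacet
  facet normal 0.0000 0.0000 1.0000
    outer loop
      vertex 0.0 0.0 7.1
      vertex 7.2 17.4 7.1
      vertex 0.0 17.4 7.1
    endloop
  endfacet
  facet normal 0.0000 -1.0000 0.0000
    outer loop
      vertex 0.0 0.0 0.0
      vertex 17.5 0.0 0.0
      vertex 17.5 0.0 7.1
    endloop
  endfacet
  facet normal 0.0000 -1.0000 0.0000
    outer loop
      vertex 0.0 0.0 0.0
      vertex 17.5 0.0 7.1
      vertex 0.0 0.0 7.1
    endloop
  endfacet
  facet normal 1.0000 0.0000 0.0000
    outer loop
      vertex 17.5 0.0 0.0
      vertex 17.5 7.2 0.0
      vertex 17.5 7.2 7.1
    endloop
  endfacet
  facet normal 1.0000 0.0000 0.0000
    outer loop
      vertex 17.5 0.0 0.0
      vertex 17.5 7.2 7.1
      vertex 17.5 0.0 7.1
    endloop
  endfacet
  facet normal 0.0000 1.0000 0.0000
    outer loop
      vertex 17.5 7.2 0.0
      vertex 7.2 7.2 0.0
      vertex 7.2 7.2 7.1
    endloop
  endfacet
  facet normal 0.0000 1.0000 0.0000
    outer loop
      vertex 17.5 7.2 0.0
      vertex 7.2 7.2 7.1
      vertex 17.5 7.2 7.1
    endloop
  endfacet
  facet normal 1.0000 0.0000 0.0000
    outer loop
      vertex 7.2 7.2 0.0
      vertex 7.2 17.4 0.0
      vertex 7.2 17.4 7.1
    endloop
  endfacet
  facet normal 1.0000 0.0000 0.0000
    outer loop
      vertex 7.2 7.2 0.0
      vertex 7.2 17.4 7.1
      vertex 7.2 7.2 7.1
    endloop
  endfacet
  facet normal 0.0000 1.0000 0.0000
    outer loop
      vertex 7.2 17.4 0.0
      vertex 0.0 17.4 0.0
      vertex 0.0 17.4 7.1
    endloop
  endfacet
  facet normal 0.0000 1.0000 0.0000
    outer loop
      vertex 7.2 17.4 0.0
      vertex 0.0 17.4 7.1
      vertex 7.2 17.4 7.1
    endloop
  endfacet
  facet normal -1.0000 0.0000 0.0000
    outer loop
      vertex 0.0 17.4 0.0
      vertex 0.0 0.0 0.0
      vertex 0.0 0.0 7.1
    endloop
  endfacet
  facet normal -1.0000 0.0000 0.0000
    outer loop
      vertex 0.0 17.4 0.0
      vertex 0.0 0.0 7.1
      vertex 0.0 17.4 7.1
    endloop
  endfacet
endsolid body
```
; perimeter-only toolpath
G21 ; units = mm
G90 ; absolute positioning
G28 ; home
; layer 1
G0 Z0.9
G0 X0.0 Y0.0
G1 X17.5 Y0.0
G1 X17.5 Y7.2
G1 X7.2 Y7.2
G1 X7.2 Y17.4
G1 X0.0 Y17.4
G1 X0.0 Y0.0
; layer 2
G0 Z1.8
G0 X0.0 Y0.0
G1 X17.5 Y0.0
G1 X17.5 Y7.2
G1 X7.2 Y7.2
G1 X7.2 Y17.4
G1 X0.0 Y17.4
G1 X0.0 Y0.0
; layer 3
G0 Z2.7
G0 X0.0 Y0.0
G1 X17.5 Y0.0
G1 X17.5 Y7.2
G1 X7.2 Y7.2
G1 X7.2 Y17.4
G1 X0.0 Y17.4
G1 X0.0 Y0.0
; layer 4
G0 Z3.5
G0 X0.0 Y0.0
G1 X17.5 Y0.0
G1 X17.5 Y7.2
G1 X7.2 Y7.2
G1 X7.2 Y17.4
G1 X0.0 Y17.4
G1 X0.0 Y0.0
; layer 5
G0 Z4.4
G0 X0.0 Y0.0
G1 X17.5 Y0.0
G1 X17.5 Y7.2
G1 X7.2 Y7.2
G1 X7.2 Y17.4
G1 X0.0 Y17.4
G1 X0.0 Y0.0
; layer 6
G0 Z5.3
G0 X0.0 Y0.0
G1 X17.5 Y0.0
G1 X17.5 Y7.2
G1 X7.2 Y7.2
G1 X7.2 Y17.4
G1 X0.0 Y17.4
G1 X0.0 Y0.0
; layer 7
G0 Z6.2
G0 X0.0 Y0.0
G1 X17.5 Y0.0
G1 X17.5 Y7.2
G1 X7.2 Y7.2
G1 X7.2 Y17.4
G1 X0.0 Y17.4
G1 X0.0 Y0.0
; layer 8
G0 Z7.1
G0 X0.0 Y0.0
G1 X17.5 Y0.0
G1 X17.5 Y7.2
G1 X7.2 Y7.2
G1 X7.2 Y17.4
G1 X0.0 Y17.4
G1 X0.0 Y0.0
M2 ; end

The solid is an L-shaped prism: outer 17.5 × 17.4 mm, arm thicknesses ≈ 7.2 mm (horizontal) and 7.2 mm (vertical), extruded 7.1 mm in z. Slicing at Δz = 0.9 mm — 8 equal slices spanning the solid's height, so layer i sits at z = i·h/8 — gives 8 non-empty perimeters. Each is a 6-segment closed polygon; G0 lifts to the layer z and rapids to the start vertex, then G1 traces the edges.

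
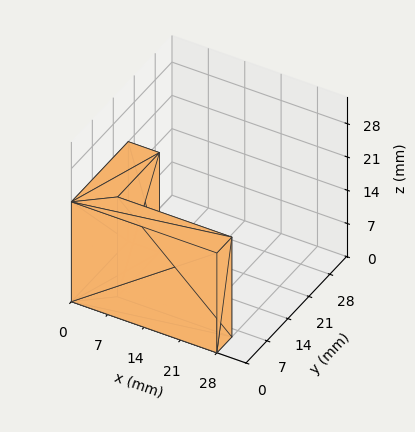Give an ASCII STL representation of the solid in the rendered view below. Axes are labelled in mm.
Reading the render: the shape is an L-shaped prism: outer 28 × 19 mm, arm thicknesses ≈ 5 mm (horizontal) and 6 mm (vertical), extruded 21 mm in z (dimensions read to the nearest mm from the axis ticks). For the STL, each face is triangulated and given an outward normal.

solid part
  facet normal 0.0000 0.0000 -1.0000
    outer loop
      vertex 28.00 5.00 0.00
      vertex 28.00 0.00 0.00
      vertex 0.00 0.00 0.00
    endloop
  endfacet
  facet normal 0.0000 0.0000 -1.0000
    outer loop
      vertex 6.00 5.00 0.00
      vertex 28.00 5.00 0.00
      vertex 0.00 0.00 0.00
    endloop
  endfacet
  facet normal 0.0000 0.0000 -1.0000
    outer loop
      vertex 6.00 19.00 0.00
      vertex 6.00 5.00 0.00
      vertex 0.00 0.00 0.00
    endloop
  endfacet
  facet normal 0.0000 0.0000 -1.0000
    outer loop
      vertex 0.00 19.00 0.00
      vertex 6.00 19.00 0.00
      vertex 0.00 0.00 0.00
    endloop
  endfacet
  facet normal 0.0000 0.0000 1.0000
    outer loop
      vertex 0.00 0.00 21.00
      vertex 28.00 0.00 21.00
      vertex 28.00 5.00 21.00
    endloop
  endfacet
  facet normal 0.0000 0.0000 1.0000
    outer loop
      vertex 0.00 0.00 21.00
      vertex 28.00 5.00 21.00
      vertex 6.00 5.00 21.00
    endloop
  endfacet
  facet normal 0.0000 0.0000 1.0000
    outer loop
      vertex 0.00 0.00 21.00
      vertex 6.00 5.00 21.00
      vertex 6.00 19.00 21.00
    endloop
  endfacet
  facet normal 0.0000 0.0000 1.0000
    outer loop
      vertex 0.00 0.00 21.00
      vertex 6.00 19.00 21.00
      vertex 0.00 19.00 21.00
    endloop
  endfacet
  facet normal 0.0000 -1.0000 0.0000
    outer loop
      vertex 0.00 0.00 0.00
      vertex 28.00 0.00 0.00
      vertex 28.00 0.00 21.00
    endloop
  endfacet
  facet normal 0.0000 -1.0000 0.0000
    outer loop
      vertex 0.00 0.00 0.00
      vertex 28.00 0.00 21.00
      vertex 0.00 0.00 21.00
    endloop
  endfacet
  facet normal 1.0000 0.0000 0.0000
    outer loop
      vertex 28.00 0.00 0.00
      vertex 28.00 5.00 0.00
      vertex 28.00 5.00 21.00
    endloop
  endfacet
  facet normal 1.0000 0.0000 0.0000
    outer loop
      vertex 28.00 0.00 0.00
      vertex 28.00 5.00 21.00
      vertex 28.00 0.00 21.00
    endloop
  endfacet
  facet normal 0.0000 1.0000 0.0000
    outer loop
      vertex 28.00 5.00 0.00
      vertex 6.00 5.00 0.00
      vertex 6.00 5.00 21.00
    endloop
  endfacet
  facet normal 0.0000 1.0000 0.0000
    outer loop
      vertex 28.00 5.00 0.00
      vertex 6.00 5.00 21.00
      vertex 28.00 5.00 21.00
    endloop
  endfacet
  facet normal 1.0000 0.0000 0.0000
    outer loop
      vertex 6.00 5.00 0.00
      vertex 6.00 19.00 0.00
      vertex 6.00 19.00 21.00
    endloop
  endfacet
  facet normal 1.0000 0.0000 0.0000
    outer loop
      vertex 6.00 5.00 0.00
      vertex 6.00 19.00 21.00
      vertex 6.00 5.00 21.00
    endloop
  endfacet
  facet normal 0.0000 1.0000 0.0000
    outer loop
      vertex 6.00 19.00 0.00
      vertex 0.00 19.00 0.00
      vertex 0.00 19.00 21.00
    endloop
  endfacet
  facet normal 0.0000 1.0000 0.0000
    outer loop
      vertex 6.00 19.00 0.00
      vertex 0.00 19.00 21.00
      vertex 6.00 19.00 21.00
    endloop
  endfacet
  facet normal -1.0000 0.0000 0.0000
    outer loop
      vertex 0.00 19.00 0.00
      vertex 0.00 0.00 0.00
      vertex 0.00 0.00 21.00
    endloop
  endfacet
  facet normal -1.0000 0.0000 0.0000
    outer loop
      vertex 0.00 19.00 0.00
      vertex 0.00 0.00 21.00
      vertex 0.00 19.00 21.00
    endloop
  endfacet
endsolid part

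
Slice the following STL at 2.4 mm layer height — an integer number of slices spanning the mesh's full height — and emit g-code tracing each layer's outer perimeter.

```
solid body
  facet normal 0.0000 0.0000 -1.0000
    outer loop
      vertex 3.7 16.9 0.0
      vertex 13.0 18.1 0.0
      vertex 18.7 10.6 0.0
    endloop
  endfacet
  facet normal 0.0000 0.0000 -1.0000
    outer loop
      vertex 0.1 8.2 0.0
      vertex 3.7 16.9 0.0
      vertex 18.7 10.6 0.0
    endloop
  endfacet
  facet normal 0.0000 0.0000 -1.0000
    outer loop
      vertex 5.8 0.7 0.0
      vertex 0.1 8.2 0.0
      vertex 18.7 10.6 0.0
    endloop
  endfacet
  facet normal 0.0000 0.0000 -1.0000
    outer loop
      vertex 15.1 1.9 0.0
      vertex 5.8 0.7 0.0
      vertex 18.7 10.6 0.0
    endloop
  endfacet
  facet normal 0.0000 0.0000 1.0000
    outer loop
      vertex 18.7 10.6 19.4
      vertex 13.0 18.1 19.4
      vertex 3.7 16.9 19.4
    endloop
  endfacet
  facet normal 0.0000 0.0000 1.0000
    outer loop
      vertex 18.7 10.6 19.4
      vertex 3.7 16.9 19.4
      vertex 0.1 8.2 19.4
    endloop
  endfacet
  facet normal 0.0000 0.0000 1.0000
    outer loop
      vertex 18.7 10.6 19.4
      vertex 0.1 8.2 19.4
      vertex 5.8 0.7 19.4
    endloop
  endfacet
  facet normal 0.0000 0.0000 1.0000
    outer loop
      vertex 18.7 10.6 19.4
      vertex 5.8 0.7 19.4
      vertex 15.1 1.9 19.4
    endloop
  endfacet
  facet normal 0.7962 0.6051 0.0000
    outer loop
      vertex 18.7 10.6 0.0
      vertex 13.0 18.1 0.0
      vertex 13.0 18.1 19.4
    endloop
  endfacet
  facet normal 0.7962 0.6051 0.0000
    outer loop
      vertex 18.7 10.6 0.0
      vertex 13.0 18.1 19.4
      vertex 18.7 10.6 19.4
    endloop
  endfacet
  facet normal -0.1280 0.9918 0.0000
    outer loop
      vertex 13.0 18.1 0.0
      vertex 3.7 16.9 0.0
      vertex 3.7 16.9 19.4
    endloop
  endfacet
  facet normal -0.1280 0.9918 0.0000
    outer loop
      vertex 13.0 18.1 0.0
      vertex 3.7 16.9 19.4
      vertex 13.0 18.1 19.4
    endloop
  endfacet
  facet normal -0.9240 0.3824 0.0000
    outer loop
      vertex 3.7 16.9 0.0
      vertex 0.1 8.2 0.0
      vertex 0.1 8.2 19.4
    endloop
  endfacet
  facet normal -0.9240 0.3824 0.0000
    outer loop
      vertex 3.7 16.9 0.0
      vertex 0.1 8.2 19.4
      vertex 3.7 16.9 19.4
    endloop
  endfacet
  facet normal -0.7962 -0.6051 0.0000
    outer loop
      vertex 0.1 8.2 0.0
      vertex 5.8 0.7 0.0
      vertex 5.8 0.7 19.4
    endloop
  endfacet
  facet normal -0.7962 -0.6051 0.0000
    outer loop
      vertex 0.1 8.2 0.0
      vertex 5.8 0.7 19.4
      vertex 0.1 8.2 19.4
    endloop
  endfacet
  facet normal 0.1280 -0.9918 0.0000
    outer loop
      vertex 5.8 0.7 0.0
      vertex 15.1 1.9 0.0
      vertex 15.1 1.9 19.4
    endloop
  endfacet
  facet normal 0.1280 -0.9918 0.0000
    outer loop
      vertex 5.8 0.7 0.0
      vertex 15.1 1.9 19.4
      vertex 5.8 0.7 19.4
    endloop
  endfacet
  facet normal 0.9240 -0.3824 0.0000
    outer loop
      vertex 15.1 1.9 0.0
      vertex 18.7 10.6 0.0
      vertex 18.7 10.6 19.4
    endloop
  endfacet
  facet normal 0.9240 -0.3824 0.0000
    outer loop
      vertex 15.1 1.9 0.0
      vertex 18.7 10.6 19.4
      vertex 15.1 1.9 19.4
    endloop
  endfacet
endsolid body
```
; perimeter-only toolpath
G21 ; units = mm
G90 ; absolute positioning
G28 ; home
; layer 1
G0 Z2.4
G0 X18.7 Y10.6
G1 X13.0 Y18.1
G1 X3.7 Y16.9
G1 X0.1 Y8.2
G1 X5.8 Y0.7
G1 X15.1 Y1.9
G1 X18.7 Y10.6
; layer 2
G0 Z4.8
G0 X18.7 Y10.6
G1 X13.0 Y18.1
G1 X3.7 Y16.9
G1 X0.1 Y8.2
G1 X5.8 Y0.7
G1 X15.1 Y1.9
G1 X18.7 Y10.6
; layer 3
G0 Z7.3
G0 X18.7 Y10.6
G1 X13.0 Y18.1
G1 X3.7 Y16.9
G1 X0.1 Y8.2
G1 X5.8 Y0.7
G1 X15.1 Y1.9
G1 X18.7 Y10.6
; layer 4
G0 Z9.7
G0 X18.7 Y10.6
G1 X13.0 Y18.1
G1 X3.7 Y16.9
G1 X0.1 Y8.2
G1 X5.8 Y0.7
G1 X15.1 Y1.9
G1 X18.7 Y10.6
; layer 5
G0 Z12.1
G0 X18.7 Y10.6
G1 X13.0 Y18.1
G1 X3.7 Y16.9
G1 X0.1 Y8.2
G1 X5.8 Y0.7
G1 X15.1 Y1.9
G1 X18.7 Y10.6
; layer 6
G0 Z14.5
G0 X18.7 Y10.6
G1 X13.0 Y18.1
G1 X3.7 Y16.9
G1 X0.1 Y8.2
G1 X5.8 Y0.7
G1 X15.1 Y1.9
G1 X18.7 Y10.6
; layer 7
G0 Z17.0
G0 X18.7 Y10.6
G1 X13.0 Y18.1
G1 X3.7 Y16.9
G1 X0.1 Y8.2
G1 X5.8 Y0.7
G1 X15.1 Y1.9
G1 X18.7 Y10.6
; layer 8
G0 Z19.4
G0 X18.7 Y10.6
G1 X13.0 Y18.1
G1 X3.7 Y16.9
G1 X0.1 Y8.2
G1 X5.8 Y0.7
G1 X15.1 Y1.9
G1 X18.7 Y10.6
M2 ; end

The solid is a regular 6-sided prism (a cylinder approximated with 6 flat sides), circumscribed radius ≈ 9.4 mm, height ≈ 19.4 mm. Slicing at Δz = 2.4 mm — 8 equal slices spanning the solid's height, so layer i sits at z = i·h/8 — gives 8 non-empty perimeters. Each is a 6-segment closed polygon; G0 lifts to the layer z and rapids to the start vertex, then G1 traces the edges.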